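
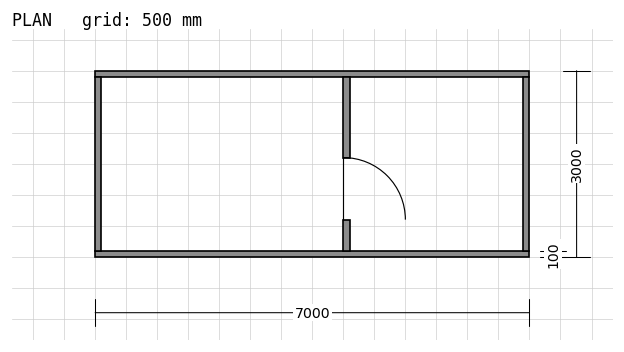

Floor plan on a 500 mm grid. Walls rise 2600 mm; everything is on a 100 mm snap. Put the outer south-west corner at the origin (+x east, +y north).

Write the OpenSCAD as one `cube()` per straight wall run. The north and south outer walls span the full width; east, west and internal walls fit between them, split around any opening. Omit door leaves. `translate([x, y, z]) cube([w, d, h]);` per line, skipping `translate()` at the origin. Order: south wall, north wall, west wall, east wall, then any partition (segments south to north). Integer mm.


cube([7000, 100, 2600]);
translate([0, 2900, 0]) cube([7000, 100, 2600]);
translate([0, 100, 0]) cube([100, 2800, 2600]);
translate([6900, 100, 0]) cube([100, 2800, 2600]);
translate([4000, 100, 0]) cube([100, 500, 2600]);
translate([4000, 1600, 0]) cube([100, 1300, 2600]);


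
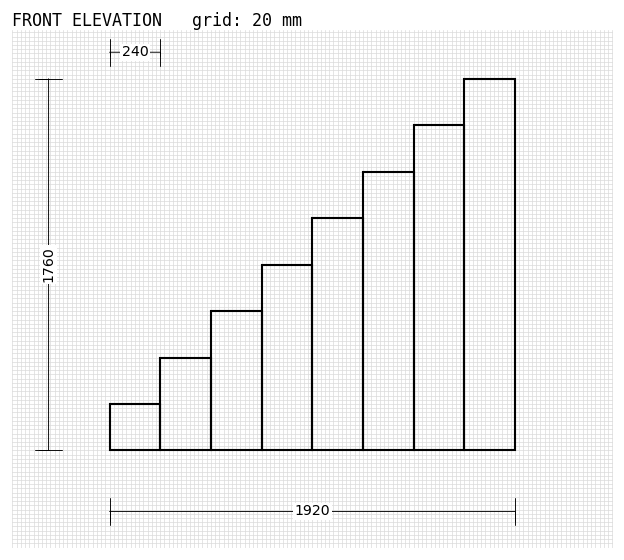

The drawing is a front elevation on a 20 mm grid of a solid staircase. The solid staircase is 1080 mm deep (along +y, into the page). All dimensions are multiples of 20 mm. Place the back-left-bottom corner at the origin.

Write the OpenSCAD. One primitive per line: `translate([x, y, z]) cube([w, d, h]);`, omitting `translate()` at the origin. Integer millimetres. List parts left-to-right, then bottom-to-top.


cube([240, 1080, 220]);
translate([240, 0, 0]) cube([240, 1080, 440]);
translate([480, 0, 0]) cube([240, 1080, 660]);
translate([720, 0, 0]) cube([240, 1080, 880]);
translate([960, 0, 0]) cube([240, 1080, 1100]);
translate([1200, 0, 0]) cube([240, 1080, 1320]);
translate([1440, 0, 0]) cube([240, 1080, 1540]);
translate([1680, 0, 0]) cube([240, 1080, 1760]);


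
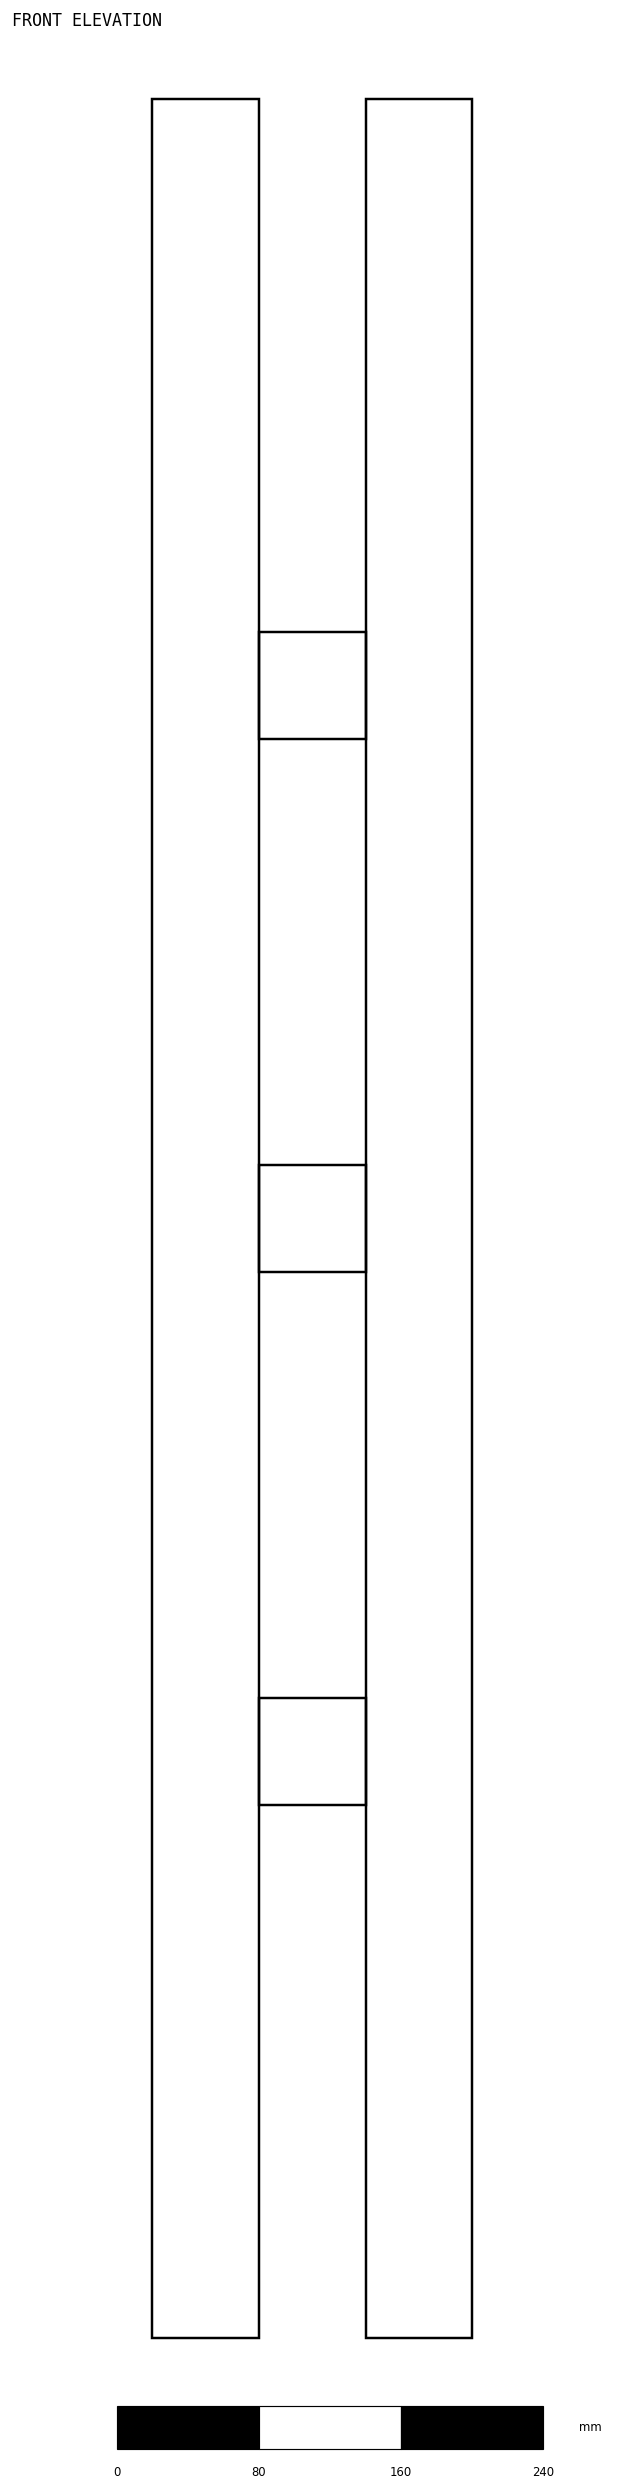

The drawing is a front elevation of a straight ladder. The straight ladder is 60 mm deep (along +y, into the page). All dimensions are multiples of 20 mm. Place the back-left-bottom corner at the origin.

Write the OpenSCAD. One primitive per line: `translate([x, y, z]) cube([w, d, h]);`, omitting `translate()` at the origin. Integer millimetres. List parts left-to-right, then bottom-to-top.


cube([60, 60, 1260]);
translate([60, 0, 300]) cube([60, 60, 60]);
translate([60, 0, 600]) cube([60, 60, 60]);
translate([60, 0, 900]) cube([60, 60, 60]);
translate([120, 0, 0]) cube([60, 60, 1260]);


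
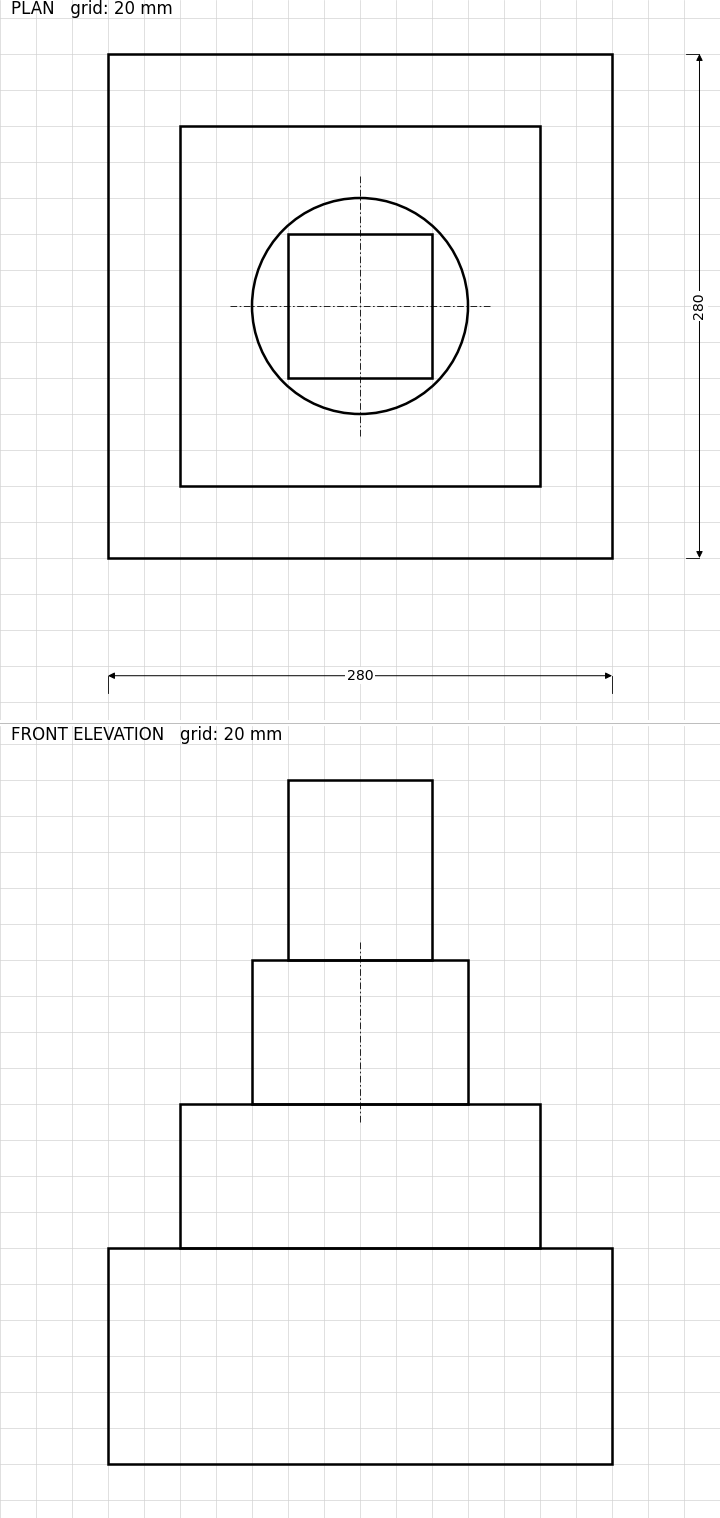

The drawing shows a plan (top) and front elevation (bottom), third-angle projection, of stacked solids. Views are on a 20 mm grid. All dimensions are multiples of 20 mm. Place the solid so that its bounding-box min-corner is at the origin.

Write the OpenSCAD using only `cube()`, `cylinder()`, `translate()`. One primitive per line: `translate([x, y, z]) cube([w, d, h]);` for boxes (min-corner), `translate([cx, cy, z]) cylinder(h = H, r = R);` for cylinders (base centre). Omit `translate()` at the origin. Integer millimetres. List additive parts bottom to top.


cube([280, 280, 120]);
translate([40, 40, 120]) cube([200, 200, 80]);
translate([140, 140, 200]) cylinder(h = 80, r = 60);
translate([100, 100, 280]) cube([80, 80, 100]);


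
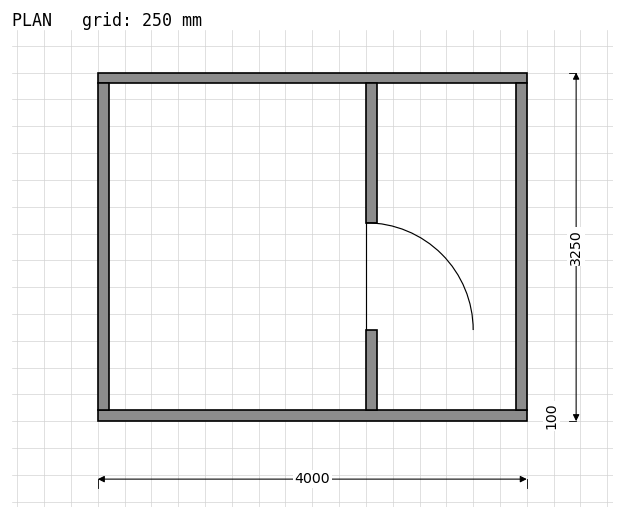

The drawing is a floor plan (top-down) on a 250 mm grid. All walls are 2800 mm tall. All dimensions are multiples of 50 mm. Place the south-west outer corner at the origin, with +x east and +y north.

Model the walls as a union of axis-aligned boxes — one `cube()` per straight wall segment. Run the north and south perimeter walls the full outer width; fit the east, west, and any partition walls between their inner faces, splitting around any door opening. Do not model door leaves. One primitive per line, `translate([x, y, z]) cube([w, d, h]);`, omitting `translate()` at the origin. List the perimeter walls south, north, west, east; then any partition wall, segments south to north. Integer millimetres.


cube([4000, 100, 2800]);
translate([0, 3150, 0]) cube([4000, 100, 2800]);
translate([0, 100, 0]) cube([100, 3050, 2800]);
translate([3900, 100, 0]) cube([100, 3050, 2800]);
translate([2500, 100, 0]) cube([100, 750, 2800]);
translate([2500, 1850, 0]) cube([100, 1300, 2800]);


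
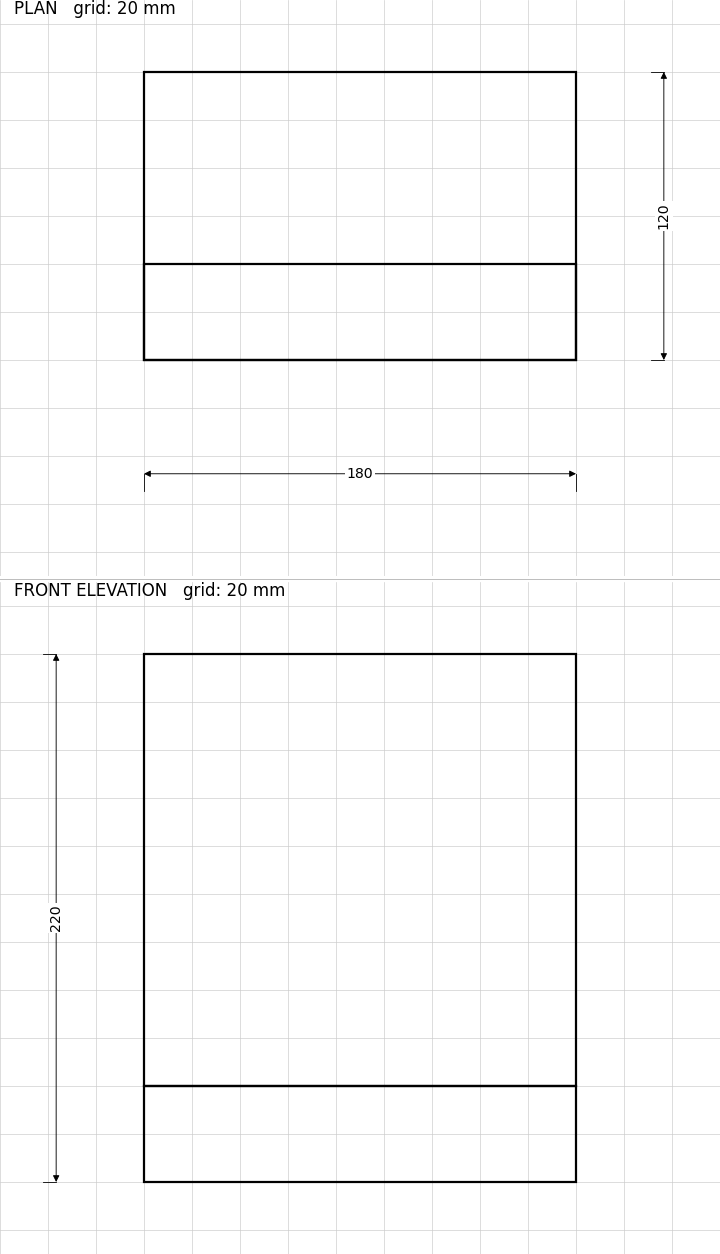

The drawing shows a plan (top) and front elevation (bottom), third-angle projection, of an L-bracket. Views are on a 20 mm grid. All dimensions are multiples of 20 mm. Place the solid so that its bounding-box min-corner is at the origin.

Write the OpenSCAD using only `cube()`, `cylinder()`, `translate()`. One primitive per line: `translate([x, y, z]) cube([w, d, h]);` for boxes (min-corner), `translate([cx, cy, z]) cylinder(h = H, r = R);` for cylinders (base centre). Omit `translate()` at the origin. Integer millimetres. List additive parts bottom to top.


cube([180, 120, 40]);
translate([0, 0, 40]) cube([180, 40, 180]);


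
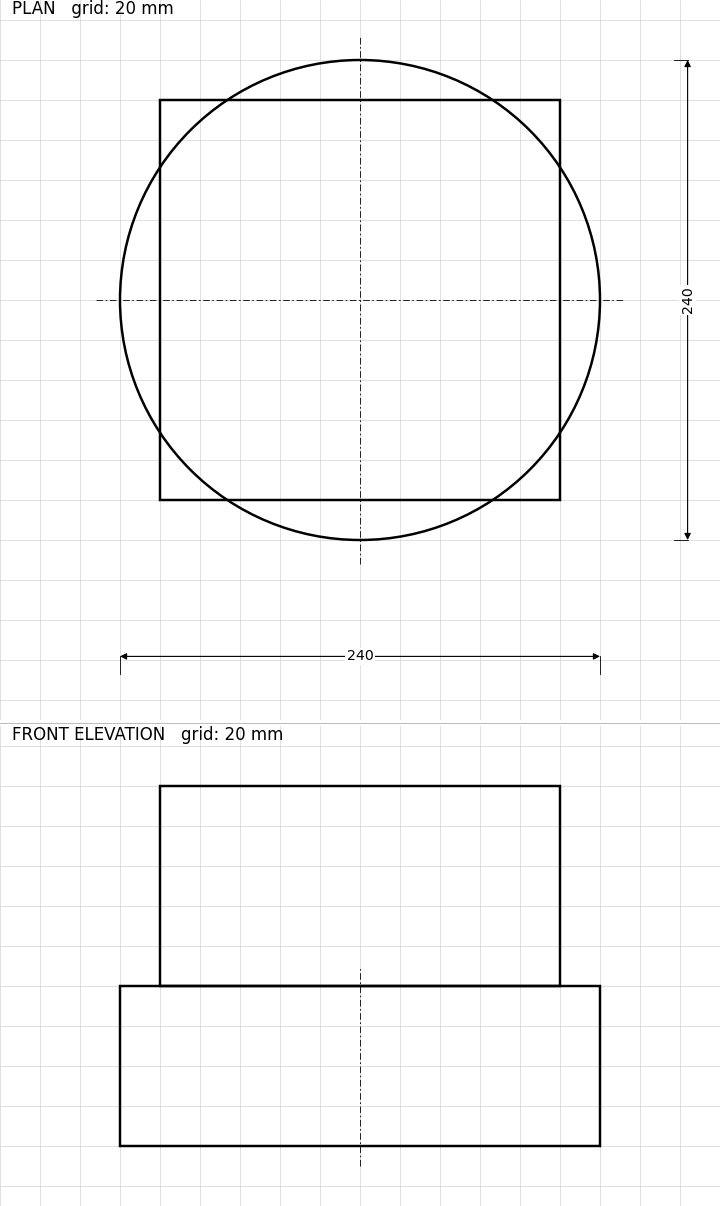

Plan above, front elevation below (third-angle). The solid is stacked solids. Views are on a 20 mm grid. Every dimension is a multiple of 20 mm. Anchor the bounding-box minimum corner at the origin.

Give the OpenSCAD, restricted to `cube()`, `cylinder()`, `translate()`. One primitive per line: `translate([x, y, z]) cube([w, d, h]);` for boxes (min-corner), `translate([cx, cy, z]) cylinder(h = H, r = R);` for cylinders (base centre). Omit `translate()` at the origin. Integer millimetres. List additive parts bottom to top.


translate([120, 120, 0]) cylinder(h = 80, r = 120);
translate([20, 20, 80]) cube([200, 200, 100]);


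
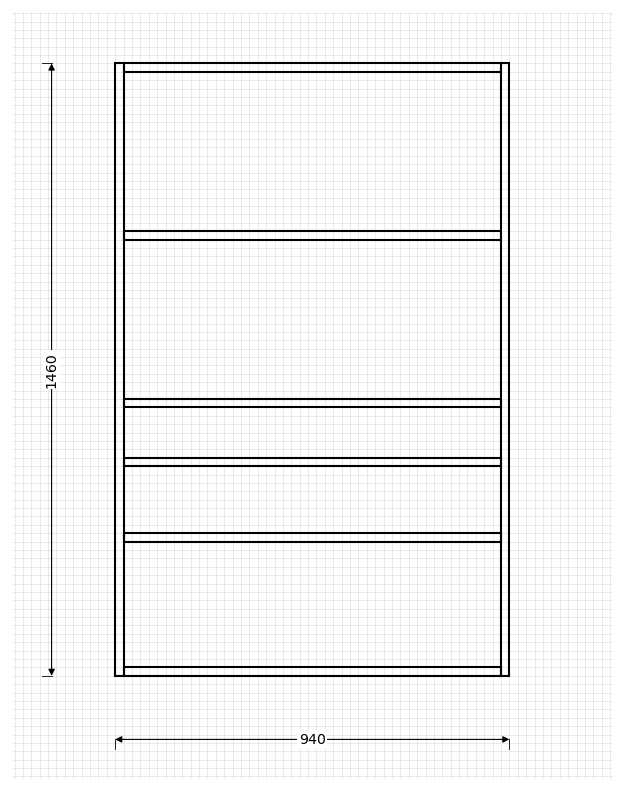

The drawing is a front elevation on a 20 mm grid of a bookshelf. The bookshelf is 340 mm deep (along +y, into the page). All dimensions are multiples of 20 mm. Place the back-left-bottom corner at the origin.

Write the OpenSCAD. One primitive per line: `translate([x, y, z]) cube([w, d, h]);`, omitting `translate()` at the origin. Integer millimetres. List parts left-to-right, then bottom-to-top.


cube([20, 340, 1460]);
translate([20, 0, 0]) cube([900, 340, 20]);
translate([20, 0, 320]) cube([900, 340, 20]);
translate([20, 0, 500]) cube([900, 340, 20]);
translate([20, 0, 640]) cube([900, 340, 20]);
translate([20, 0, 1040]) cube([900, 340, 20]);
translate([20, 0, 1440]) cube([900, 340, 20]);
translate([920, 0, 0]) cube([20, 340, 1460]);


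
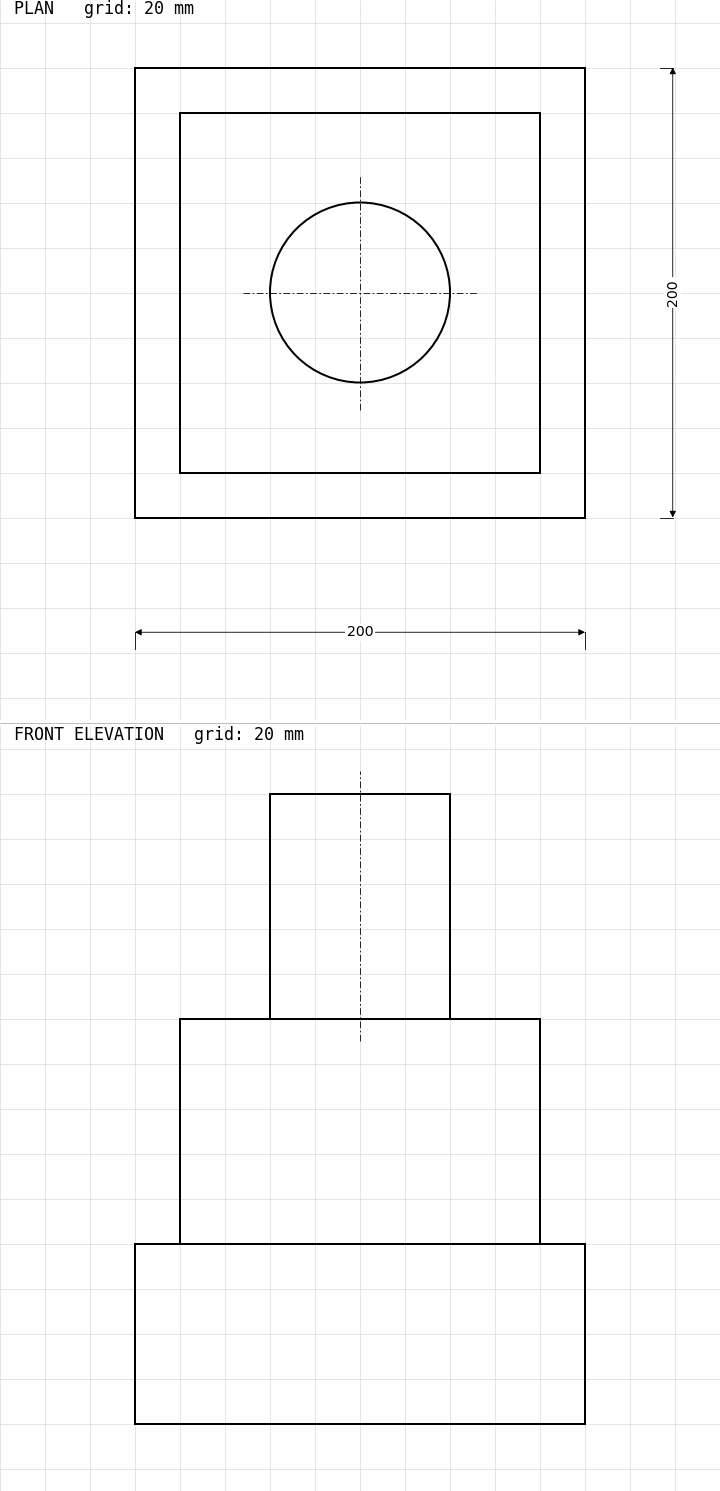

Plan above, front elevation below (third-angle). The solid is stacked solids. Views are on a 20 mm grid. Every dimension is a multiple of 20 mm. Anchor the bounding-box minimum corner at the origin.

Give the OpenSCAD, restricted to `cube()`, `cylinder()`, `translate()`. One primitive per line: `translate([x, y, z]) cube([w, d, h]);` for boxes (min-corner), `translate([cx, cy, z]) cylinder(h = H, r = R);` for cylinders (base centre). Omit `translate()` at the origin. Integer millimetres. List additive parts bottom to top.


cube([200, 200, 80]);
translate([20, 20, 80]) cube([160, 160, 100]);
translate([100, 100, 180]) cylinder(h = 100, r = 40);


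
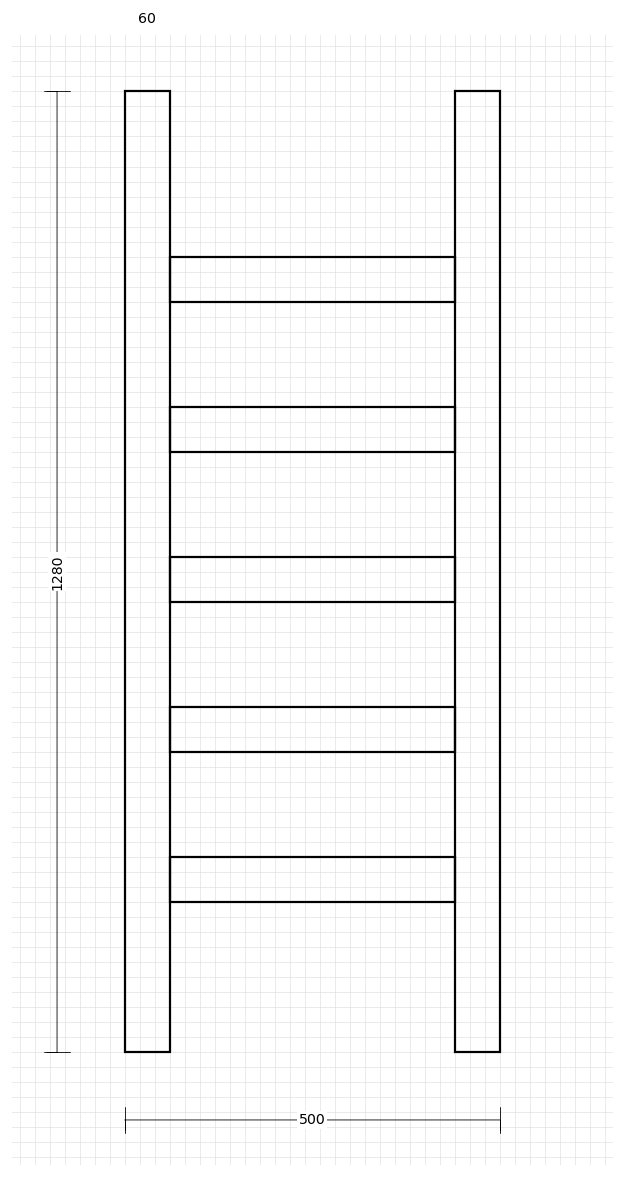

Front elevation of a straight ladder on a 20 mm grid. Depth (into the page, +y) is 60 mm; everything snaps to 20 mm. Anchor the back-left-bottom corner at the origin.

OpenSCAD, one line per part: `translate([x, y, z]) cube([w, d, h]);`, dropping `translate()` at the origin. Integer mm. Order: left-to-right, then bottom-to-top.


cube([60, 60, 1280]);
translate([60, 0, 200]) cube([380, 60, 60]);
translate([60, 0, 400]) cube([380, 60, 60]);
translate([60, 0, 600]) cube([380, 60, 60]);
translate([60, 0, 800]) cube([380, 60, 60]);
translate([60, 0, 1000]) cube([380, 60, 60]);
translate([440, 0, 0]) cube([60, 60, 1280]);


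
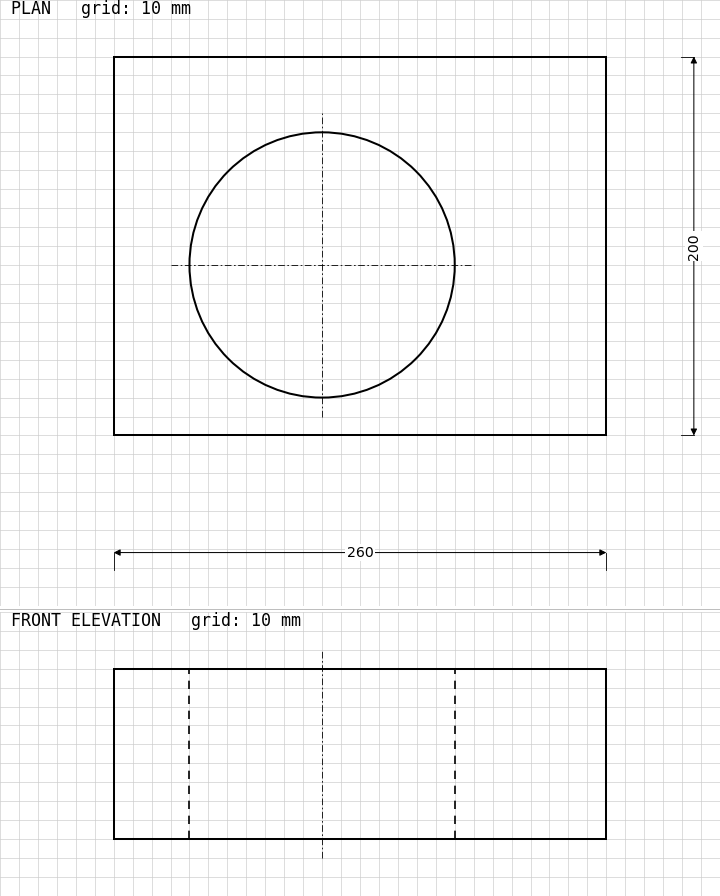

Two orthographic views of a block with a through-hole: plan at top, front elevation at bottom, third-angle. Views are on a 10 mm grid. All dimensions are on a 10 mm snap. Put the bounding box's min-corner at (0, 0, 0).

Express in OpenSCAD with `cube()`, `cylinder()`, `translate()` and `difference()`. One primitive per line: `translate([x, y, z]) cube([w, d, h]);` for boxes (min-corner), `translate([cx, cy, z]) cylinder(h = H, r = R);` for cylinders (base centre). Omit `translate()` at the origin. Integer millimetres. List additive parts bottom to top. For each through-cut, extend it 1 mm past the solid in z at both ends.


difference() {
  cube([260, 200, 90]);
  translate([110, 90, -1]) cylinder(h = 92, r = 70);
}


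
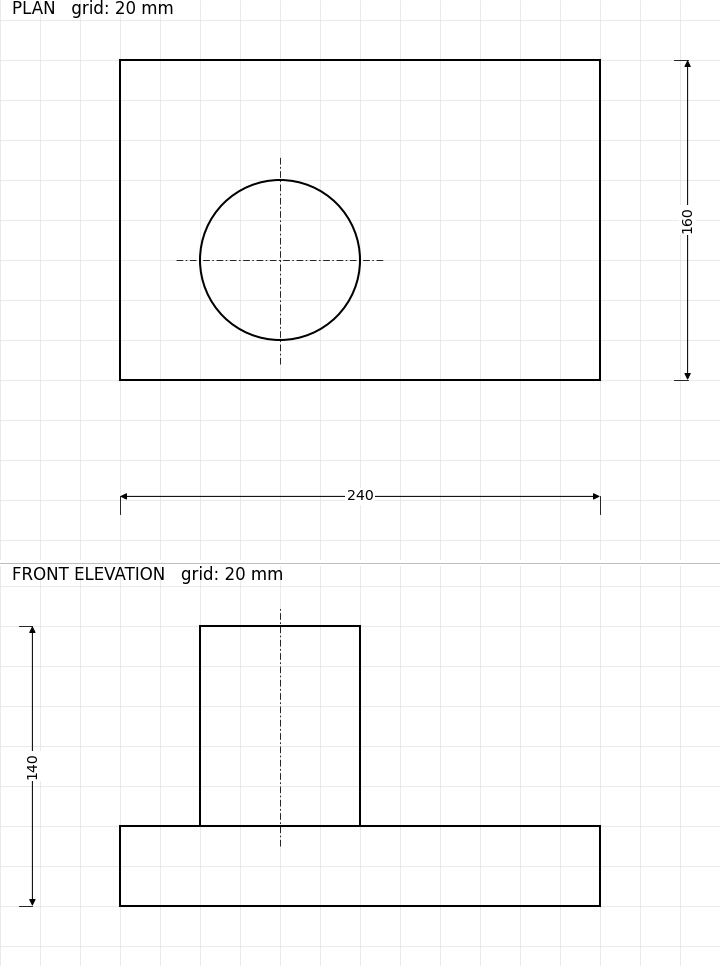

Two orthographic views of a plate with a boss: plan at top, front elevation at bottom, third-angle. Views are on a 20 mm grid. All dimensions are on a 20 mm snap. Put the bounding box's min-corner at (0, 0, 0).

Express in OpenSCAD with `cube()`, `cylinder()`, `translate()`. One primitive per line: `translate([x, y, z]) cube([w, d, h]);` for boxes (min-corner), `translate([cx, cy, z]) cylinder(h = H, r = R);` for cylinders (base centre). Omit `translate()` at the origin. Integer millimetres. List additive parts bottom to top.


cube([240, 160, 40]);
translate([80, 60, 40]) cylinder(h = 100, r = 40);


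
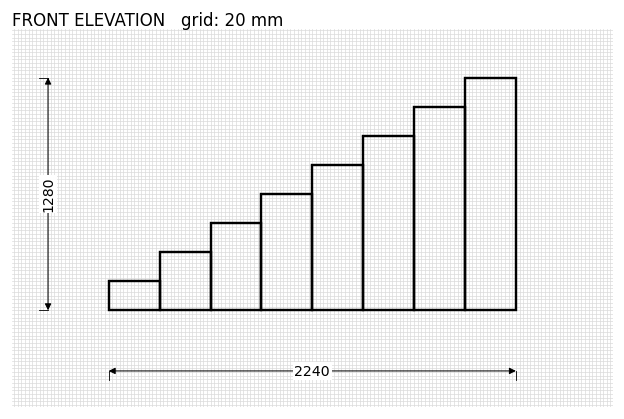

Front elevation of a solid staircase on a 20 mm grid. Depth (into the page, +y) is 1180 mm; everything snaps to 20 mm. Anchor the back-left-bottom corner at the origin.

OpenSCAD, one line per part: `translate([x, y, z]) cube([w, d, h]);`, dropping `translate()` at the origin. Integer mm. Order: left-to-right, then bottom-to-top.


cube([280, 1180, 160]);
translate([280, 0, 0]) cube([280, 1180, 320]);
translate([560, 0, 0]) cube([280, 1180, 480]);
translate([840, 0, 0]) cube([280, 1180, 640]);
translate([1120, 0, 0]) cube([280, 1180, 800]);
translate([1400, 0, 0]) cube([280, 1180, 960]);
translate([1680, 0, 0]) cube([280, 1180, 1120]);
translate([1960, 0, 0]) cube([280, 1180, 1280]);


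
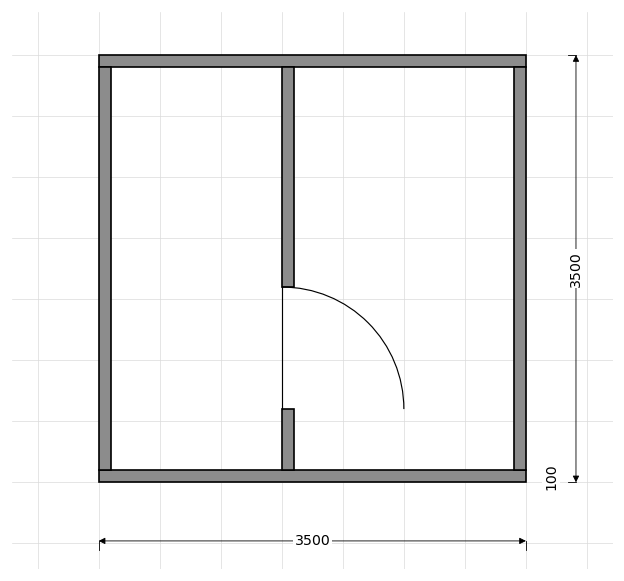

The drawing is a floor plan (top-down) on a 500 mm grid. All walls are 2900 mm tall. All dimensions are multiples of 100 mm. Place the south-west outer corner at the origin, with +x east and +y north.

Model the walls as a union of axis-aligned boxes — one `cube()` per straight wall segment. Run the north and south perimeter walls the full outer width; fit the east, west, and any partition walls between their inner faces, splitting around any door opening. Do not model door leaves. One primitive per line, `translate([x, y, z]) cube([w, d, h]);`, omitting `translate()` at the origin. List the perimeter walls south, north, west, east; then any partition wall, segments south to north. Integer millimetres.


cube([3500, 100, 2900]);
translate([0, 3400, 0]) cube([3500, 100, 2900]);
translate([0, 100, 0]) cube([100, 3300, 2900]);
translate([3400, 100, 0]) cube([100, 3300, 2900]);
translate([1500, 100, 0]) cube([100, 500, 2900]);
translate([1500, 1600, 0]) cube([100, 1800, 2900]);


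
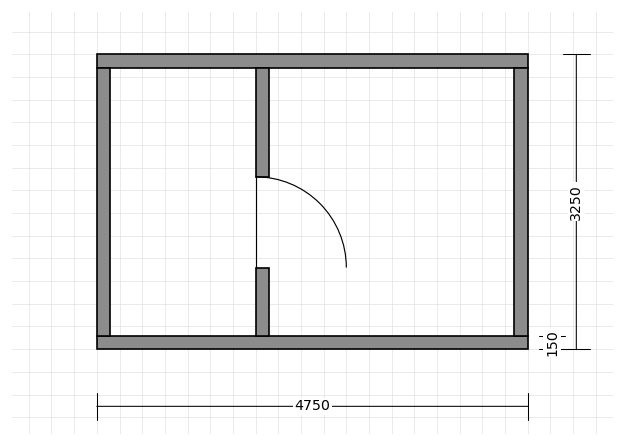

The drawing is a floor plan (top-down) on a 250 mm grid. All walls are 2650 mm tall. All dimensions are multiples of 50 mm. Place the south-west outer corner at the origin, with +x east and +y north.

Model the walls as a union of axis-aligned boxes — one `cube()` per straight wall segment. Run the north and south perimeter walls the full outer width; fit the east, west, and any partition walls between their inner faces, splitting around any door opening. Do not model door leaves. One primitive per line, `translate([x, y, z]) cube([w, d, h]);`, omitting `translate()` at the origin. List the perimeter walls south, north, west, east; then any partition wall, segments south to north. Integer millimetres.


cube([4750, 150, 2650]);
translate([0, 3100, 0]) cube([4750, 150, 2650]);
translate([0, 150, 0]) cube([150, 2950, 2650]);
translate([4600, 150, 0]) cube([150, 2950, 2650]);
translate([1750, 150, 0]) cube([150, 750, 2650]);
translate([1750, 1900, 0]) cube([150, 1200, 2650]);


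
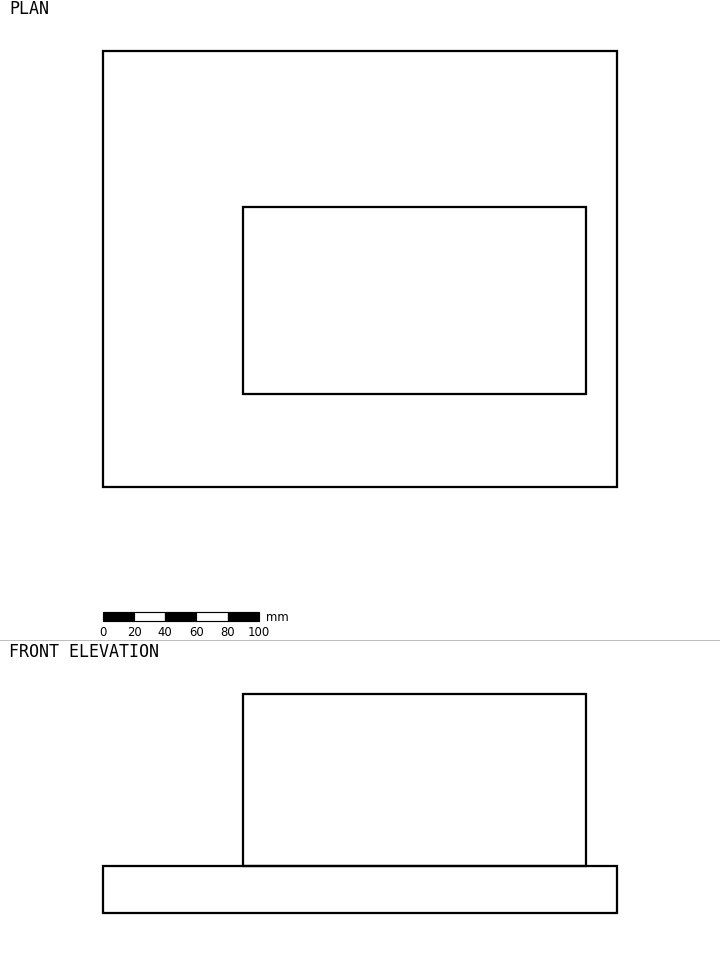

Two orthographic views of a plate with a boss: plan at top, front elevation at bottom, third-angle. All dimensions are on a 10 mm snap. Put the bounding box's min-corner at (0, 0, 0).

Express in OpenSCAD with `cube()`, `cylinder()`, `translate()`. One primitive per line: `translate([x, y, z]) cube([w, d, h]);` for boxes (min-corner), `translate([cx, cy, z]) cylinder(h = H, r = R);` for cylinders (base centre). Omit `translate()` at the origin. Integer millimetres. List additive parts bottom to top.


cube([330, 280, 30]);
translate([90, 60, 30]) cube([220, 120, 110]);


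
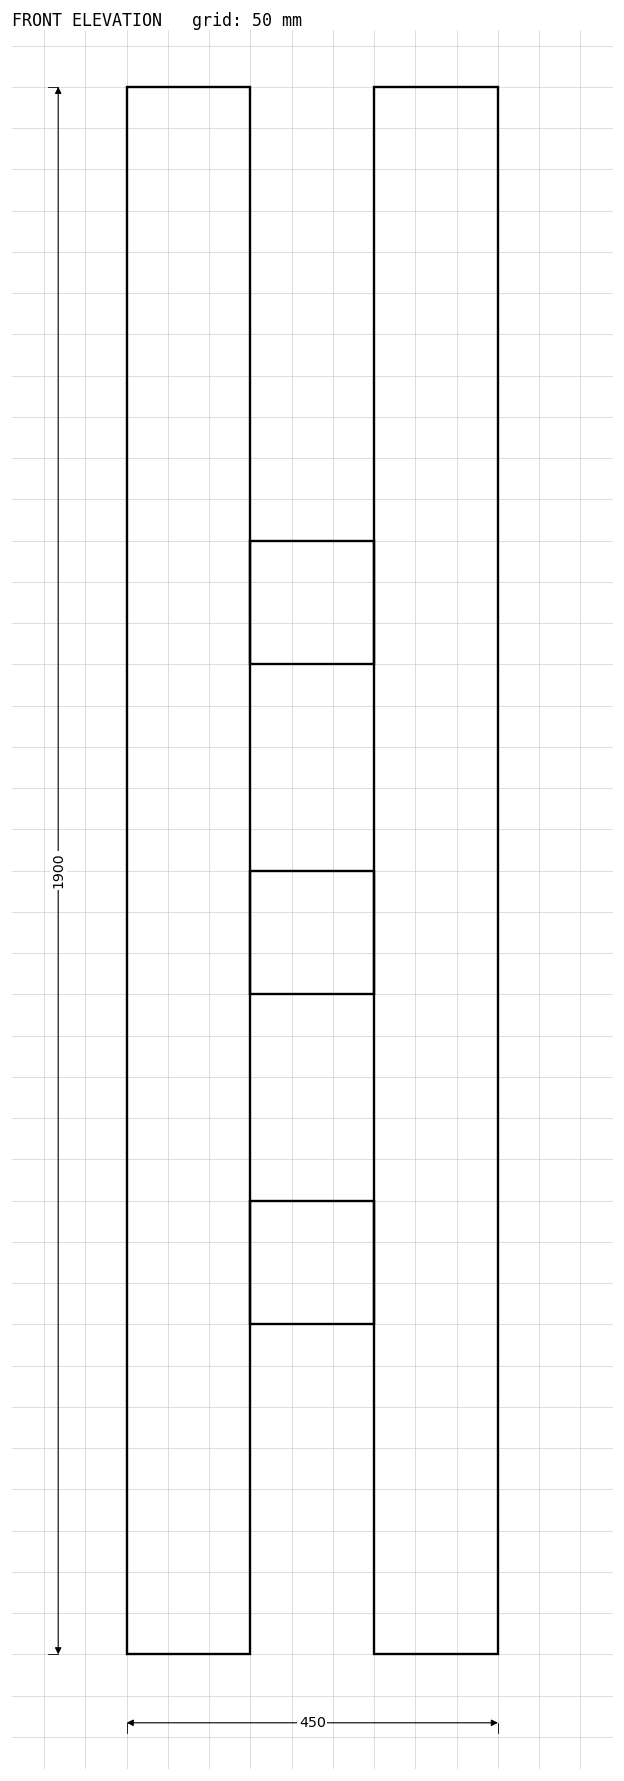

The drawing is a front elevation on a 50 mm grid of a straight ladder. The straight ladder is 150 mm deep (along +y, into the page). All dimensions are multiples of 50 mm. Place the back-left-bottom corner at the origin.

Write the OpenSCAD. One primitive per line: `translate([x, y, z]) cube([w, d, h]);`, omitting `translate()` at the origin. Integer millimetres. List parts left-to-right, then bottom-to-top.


cube([150, 150, 1900]);
translate([150, 0, 400]) cube([150, 150, 150]);
translate([150, 0, 800]) cube([150, 150, 150]);
translate([150, 0, 1200]) cube([150, 150, 150]);
translate([300, 0, 0]) cube([150, 150, 1900]);


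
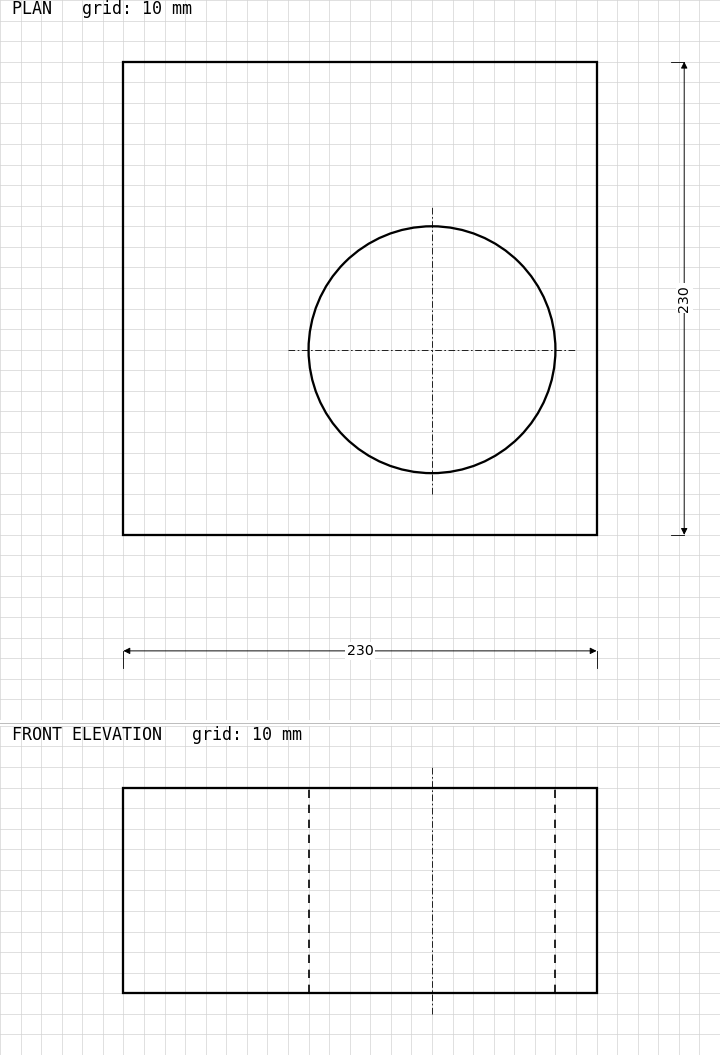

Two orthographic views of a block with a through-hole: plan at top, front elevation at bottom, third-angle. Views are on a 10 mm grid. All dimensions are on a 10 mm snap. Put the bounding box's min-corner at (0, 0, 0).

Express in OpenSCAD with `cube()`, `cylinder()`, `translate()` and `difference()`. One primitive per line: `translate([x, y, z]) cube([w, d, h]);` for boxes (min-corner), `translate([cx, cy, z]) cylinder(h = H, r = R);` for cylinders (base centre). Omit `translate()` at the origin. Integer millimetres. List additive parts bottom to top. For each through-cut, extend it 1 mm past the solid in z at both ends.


difference() {
  cube([230, 230, 100]);
  translate([150, 90, -1]) cylinder(h = 102, r = 60);
}


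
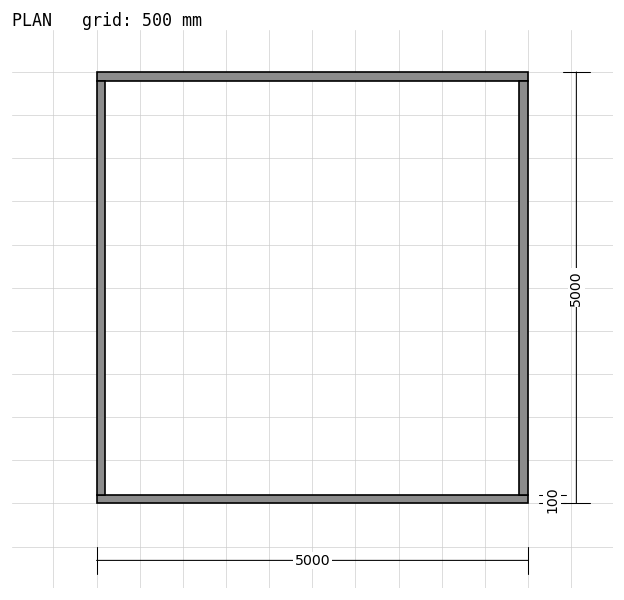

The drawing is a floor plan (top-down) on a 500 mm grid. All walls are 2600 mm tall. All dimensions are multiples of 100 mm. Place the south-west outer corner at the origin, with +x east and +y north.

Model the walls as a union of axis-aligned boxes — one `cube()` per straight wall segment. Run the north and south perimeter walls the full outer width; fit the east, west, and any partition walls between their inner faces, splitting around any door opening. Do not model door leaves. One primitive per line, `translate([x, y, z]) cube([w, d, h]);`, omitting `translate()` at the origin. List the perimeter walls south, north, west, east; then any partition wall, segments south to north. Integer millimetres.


cube([5000, 100, 2600]);
translate([0, 4900, 0]) cube([5000, 100, 2600]);
translate([0, 100, 0]) cube([100, 4800, 2600]);
translate([4900, 100, 0]) cube([100, 4800, 2600]);


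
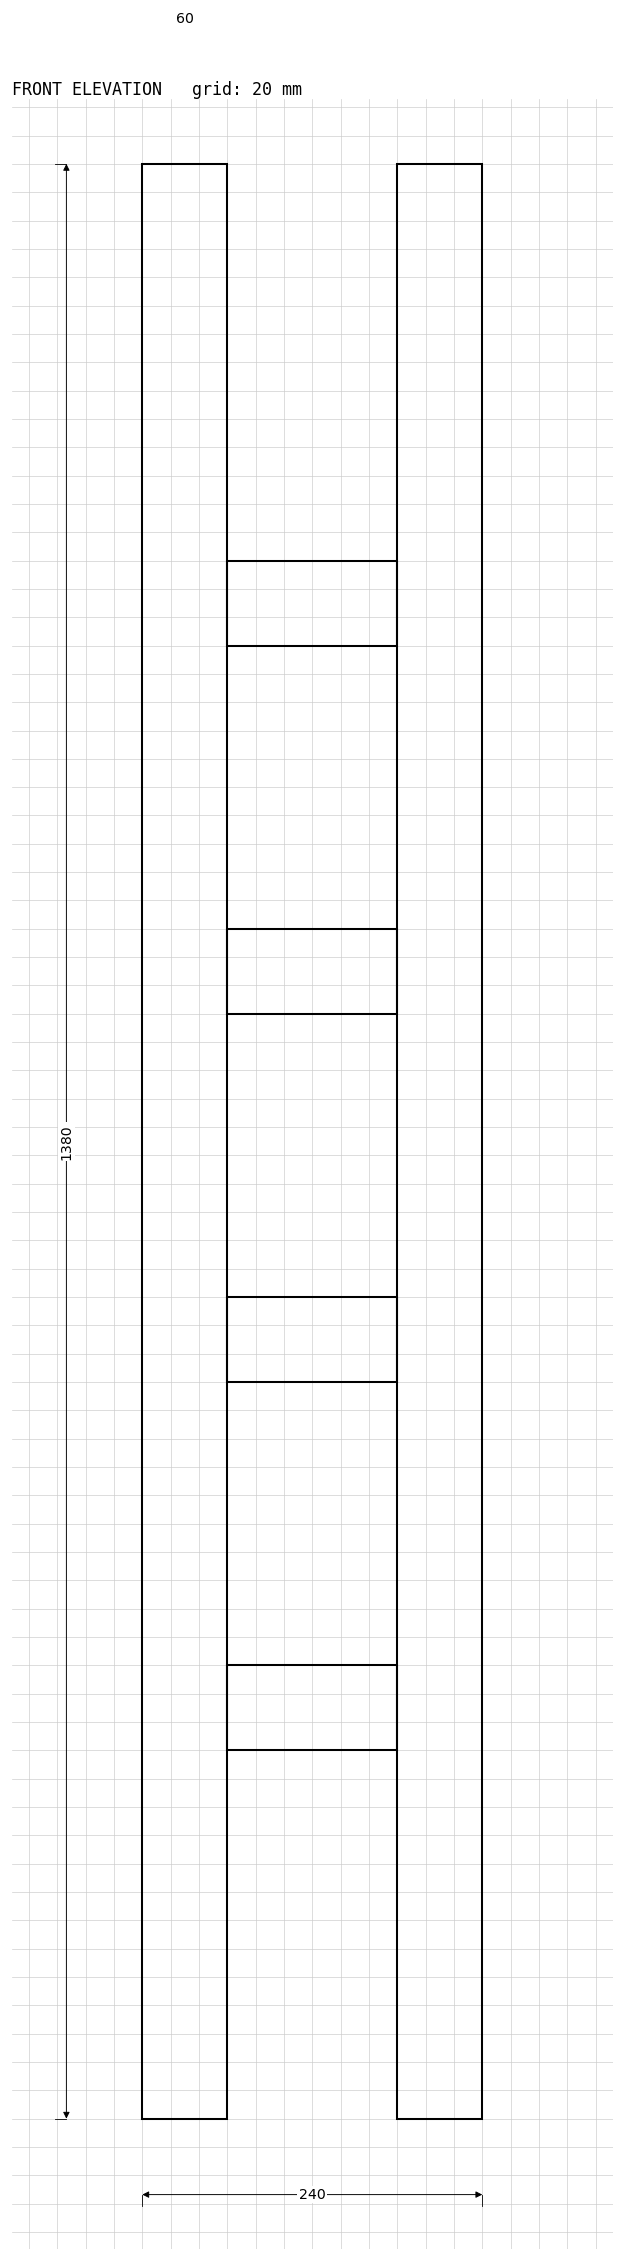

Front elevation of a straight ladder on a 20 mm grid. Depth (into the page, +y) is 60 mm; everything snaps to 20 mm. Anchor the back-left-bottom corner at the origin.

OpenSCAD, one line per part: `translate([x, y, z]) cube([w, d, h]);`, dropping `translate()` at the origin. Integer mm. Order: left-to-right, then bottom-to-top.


cube([60, 60, 1380]);
translate([60, 0, 260]) cube([120, 60, 60]);
translate([60, 0, 520]) cube([120, 60, 60]);
translate([60, 0, 780]) cube([120, 60, 60]);
translate([60, 0, 1040]) cube([120, 60, 60]);
translate([180, 0, 0]) cube([60, 60, 1380]);


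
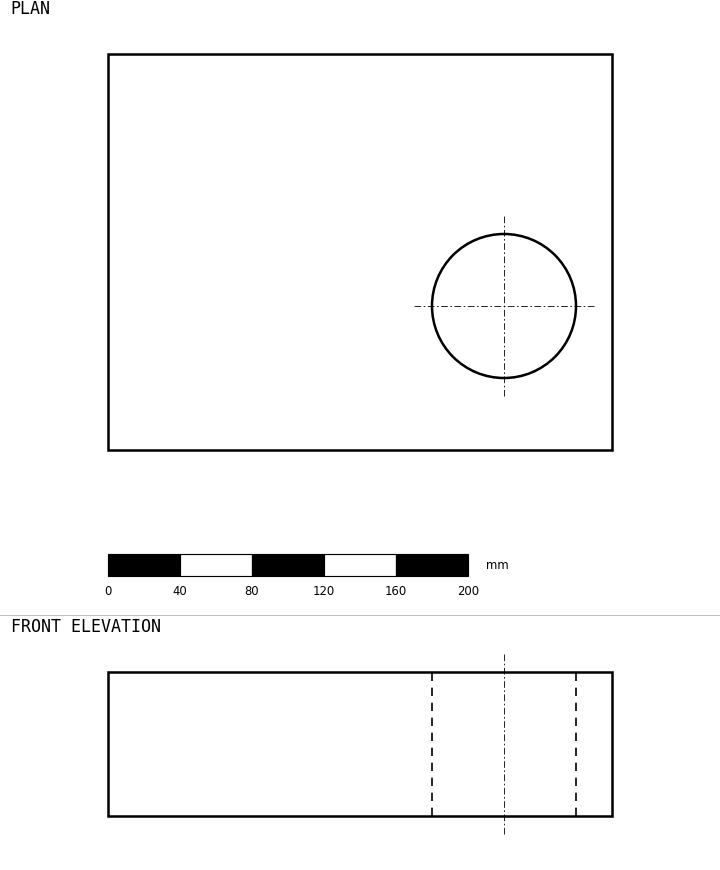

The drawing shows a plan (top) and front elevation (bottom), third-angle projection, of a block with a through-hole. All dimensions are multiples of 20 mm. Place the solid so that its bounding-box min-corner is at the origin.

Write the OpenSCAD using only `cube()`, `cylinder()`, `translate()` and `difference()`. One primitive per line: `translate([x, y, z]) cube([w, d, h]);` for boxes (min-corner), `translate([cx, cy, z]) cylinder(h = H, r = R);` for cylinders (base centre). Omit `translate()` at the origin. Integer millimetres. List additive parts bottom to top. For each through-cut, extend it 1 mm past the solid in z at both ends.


difference() {
  cube([280, 220, 80]);
  translate([220, 80, -1]) cylinder(h = 82, r = 40);
}


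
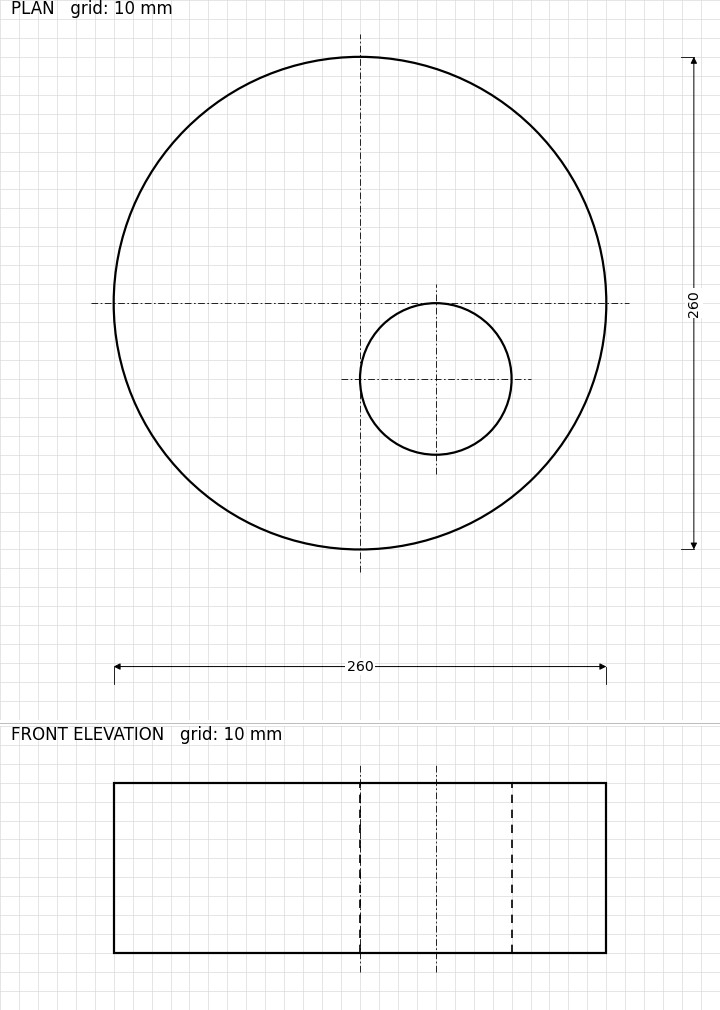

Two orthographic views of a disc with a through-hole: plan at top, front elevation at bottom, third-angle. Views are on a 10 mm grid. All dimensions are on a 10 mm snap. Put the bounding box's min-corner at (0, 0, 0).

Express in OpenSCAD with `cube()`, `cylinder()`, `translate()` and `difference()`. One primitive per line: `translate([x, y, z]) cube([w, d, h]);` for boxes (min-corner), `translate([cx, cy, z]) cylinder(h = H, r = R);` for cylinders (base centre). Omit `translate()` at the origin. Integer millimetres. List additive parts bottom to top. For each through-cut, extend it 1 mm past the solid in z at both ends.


difference() {
  translate([130, 130, 0]) cylinder(h = 90, r = 130);
  translate([170, 90, -1]) cylinder(h = 92, r = 40);
}


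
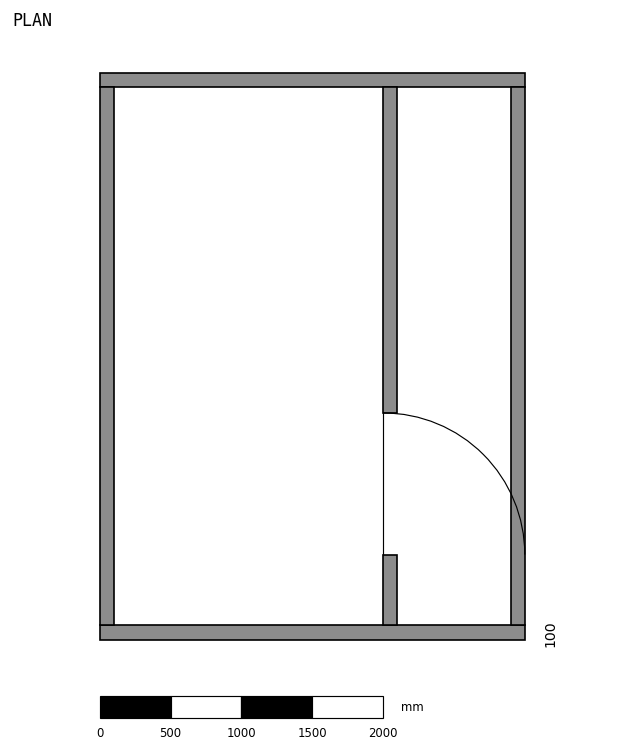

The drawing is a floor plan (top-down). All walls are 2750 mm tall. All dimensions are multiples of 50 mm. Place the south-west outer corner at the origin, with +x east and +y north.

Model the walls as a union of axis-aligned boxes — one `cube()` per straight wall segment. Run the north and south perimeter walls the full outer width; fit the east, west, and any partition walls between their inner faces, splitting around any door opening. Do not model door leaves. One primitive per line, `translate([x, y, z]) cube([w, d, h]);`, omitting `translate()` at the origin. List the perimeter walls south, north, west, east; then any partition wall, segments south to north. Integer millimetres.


cube([3000, 100, 2750]);
translate([0, 3900, 0]) cube([3000, 100, 2750]);
translate([0, 100, 0]) cube([100, 3800, 2750]);
translate([2900, 100, 0]) cube([100, 3800, 2750]);
translate([2000, 100, 0]) cube([100, 500, 2750]);
translate([2000, 1600, 0]) cube([100, 2300, 2750]);


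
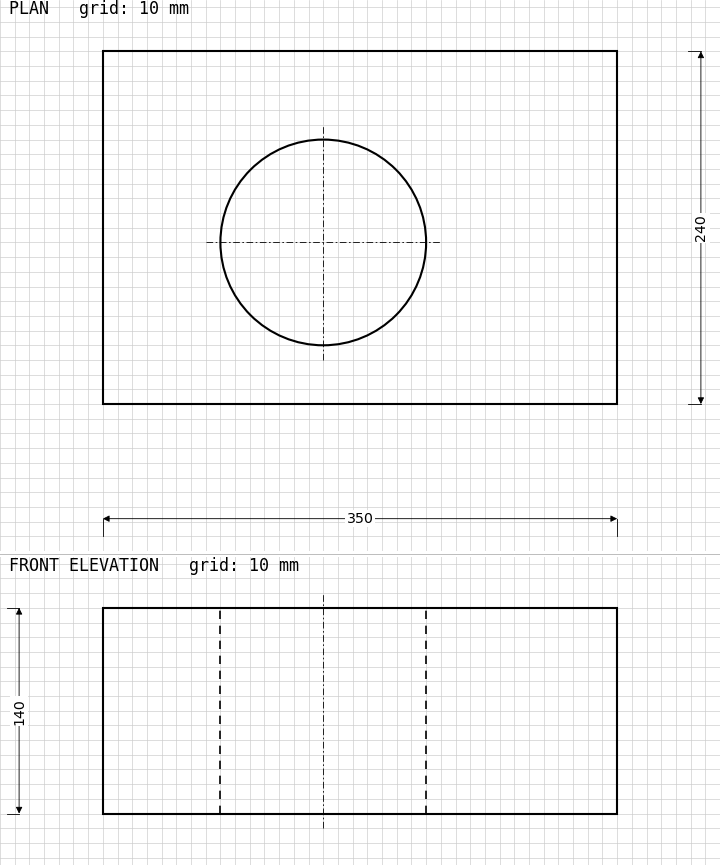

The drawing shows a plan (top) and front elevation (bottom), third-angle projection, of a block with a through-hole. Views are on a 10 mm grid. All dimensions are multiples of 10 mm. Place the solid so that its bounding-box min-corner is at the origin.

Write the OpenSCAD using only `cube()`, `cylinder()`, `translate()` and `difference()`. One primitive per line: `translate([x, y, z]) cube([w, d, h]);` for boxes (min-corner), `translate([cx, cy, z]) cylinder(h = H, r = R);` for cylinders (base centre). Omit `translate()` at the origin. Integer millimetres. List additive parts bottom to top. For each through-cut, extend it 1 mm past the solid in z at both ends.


difference() {
  cube([350, 240, 140]);
  translate([150, 110, -1]) cylinder(h = 142, r = 70);
}


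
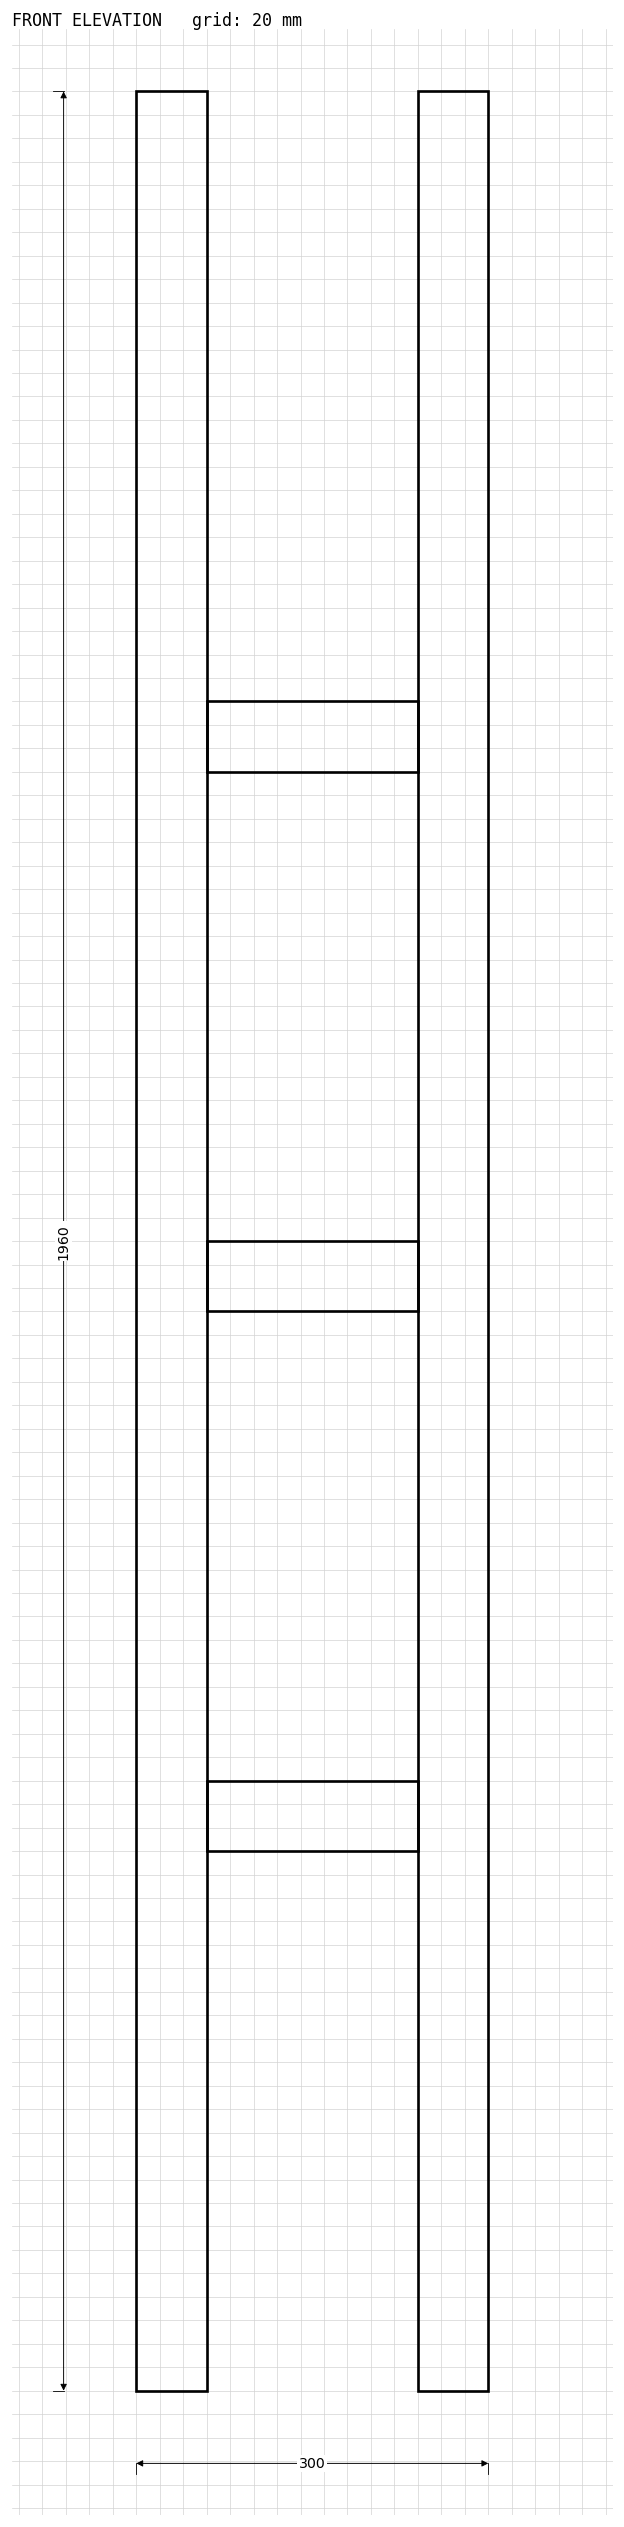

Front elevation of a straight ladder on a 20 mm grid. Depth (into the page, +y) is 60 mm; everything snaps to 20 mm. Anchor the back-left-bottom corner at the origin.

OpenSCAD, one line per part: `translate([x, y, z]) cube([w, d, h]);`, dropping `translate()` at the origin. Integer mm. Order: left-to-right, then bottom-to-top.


cube([60, 60, 1960]);
translate([60, 0, 460]) cube([180, 60, 60]);
translate([60, 0, 920]) cube([180, 60, 60]);
translate([60, 0, 1380]) cube([180, 60, 60]);
translate([240, 0, 0]) cube([60, 60, 1960]);


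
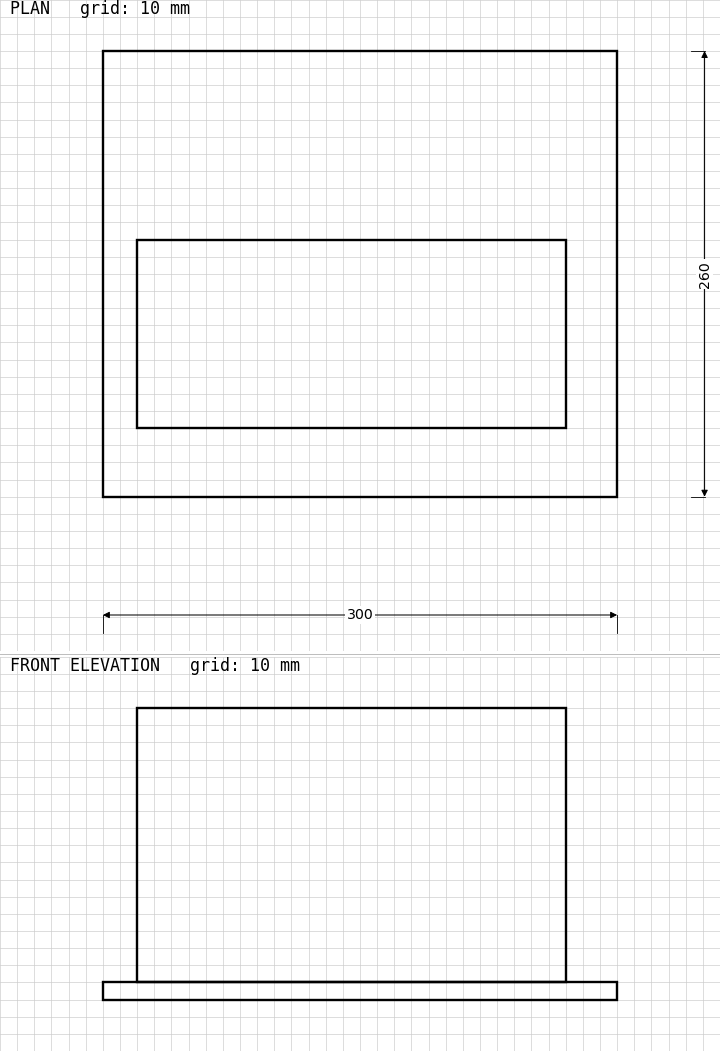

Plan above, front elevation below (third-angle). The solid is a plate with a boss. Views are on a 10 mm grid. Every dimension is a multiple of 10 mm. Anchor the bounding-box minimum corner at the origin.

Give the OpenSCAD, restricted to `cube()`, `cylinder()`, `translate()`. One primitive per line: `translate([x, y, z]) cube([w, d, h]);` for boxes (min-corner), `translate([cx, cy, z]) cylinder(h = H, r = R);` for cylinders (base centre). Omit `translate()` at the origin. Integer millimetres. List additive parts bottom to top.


cube([300, 260, 10]);
translate([20, 40, 10]) cube([250, 110, 160]);


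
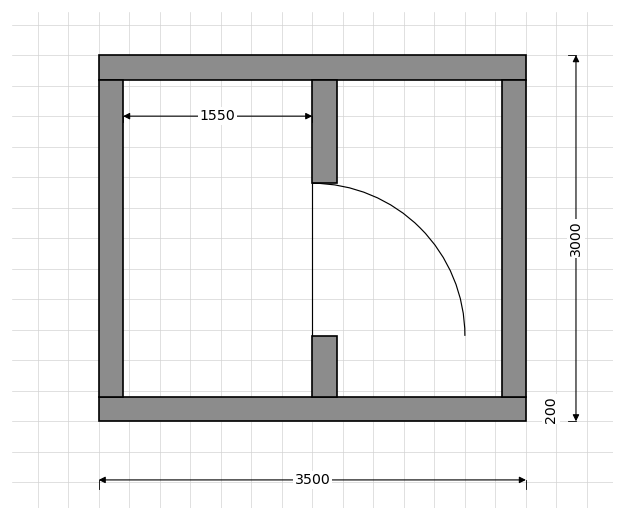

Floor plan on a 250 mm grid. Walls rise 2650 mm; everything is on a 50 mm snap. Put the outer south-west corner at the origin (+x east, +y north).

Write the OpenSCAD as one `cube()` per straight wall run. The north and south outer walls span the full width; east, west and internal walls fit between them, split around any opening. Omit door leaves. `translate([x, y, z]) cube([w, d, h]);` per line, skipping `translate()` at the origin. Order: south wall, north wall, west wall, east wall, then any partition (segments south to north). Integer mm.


cube([3500, 200, 2650]);
translate([0, 2800, 0]) cube([3500, 200, 2650]);
translate([0, 200, 0]) cube([200, 2600, 2650]);
translate([3300, 200, 0]) cube([200, 2600, 2650]);
translate([1750, 200, 0]) cube([200, 500, 2650]);
translate([1750, 1950, 0]) cube([200, 850, 2650]);


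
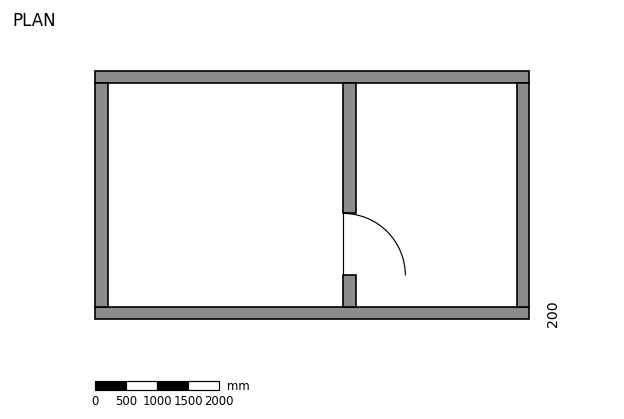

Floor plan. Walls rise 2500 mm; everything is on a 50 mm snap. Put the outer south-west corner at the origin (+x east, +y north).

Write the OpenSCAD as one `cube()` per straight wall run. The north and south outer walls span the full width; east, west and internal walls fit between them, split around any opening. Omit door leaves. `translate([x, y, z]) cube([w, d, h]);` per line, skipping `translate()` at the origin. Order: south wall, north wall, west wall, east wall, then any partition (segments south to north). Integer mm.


cube([7000, 200, 2500]);
translate([0, 3800, 0]) cube([7000, 200, 2500]);
translate([0, 200, 0]) cube([200, 3600, 2500]);
translate([6800, 200, 0]) cube([200, 3600, 2500]);
translate([4000, 200, 0]) cube([200, 500, 2500]);
translate([4000, 1700, 0]) cube([200, 2100, 2500]);


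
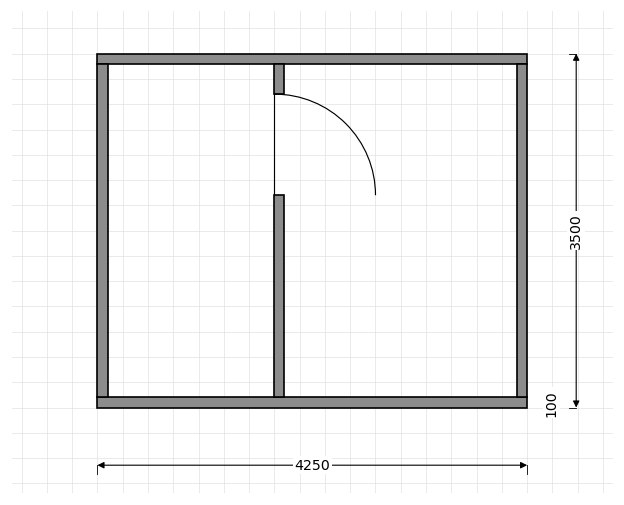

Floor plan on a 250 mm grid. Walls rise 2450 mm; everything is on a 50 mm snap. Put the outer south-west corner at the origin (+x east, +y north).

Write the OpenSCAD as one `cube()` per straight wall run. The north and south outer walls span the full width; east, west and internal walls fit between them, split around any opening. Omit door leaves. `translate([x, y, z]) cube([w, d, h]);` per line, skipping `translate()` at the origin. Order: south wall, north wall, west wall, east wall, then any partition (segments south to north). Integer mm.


cube([4250, 100, 2450]);
translate([0, 3400, 0]) cube([4250, 100, 2450]);
translate([0, 100, 0]) cube([100, 3300, 2450]);
translate([4150, 100, 0]) cube([100, 3300, 2450]);
translate([1750, 100, 0]) cube([100, 2000, 2450]);
translate([1750, 3100, 0]) cube([100, 300, 2450]);


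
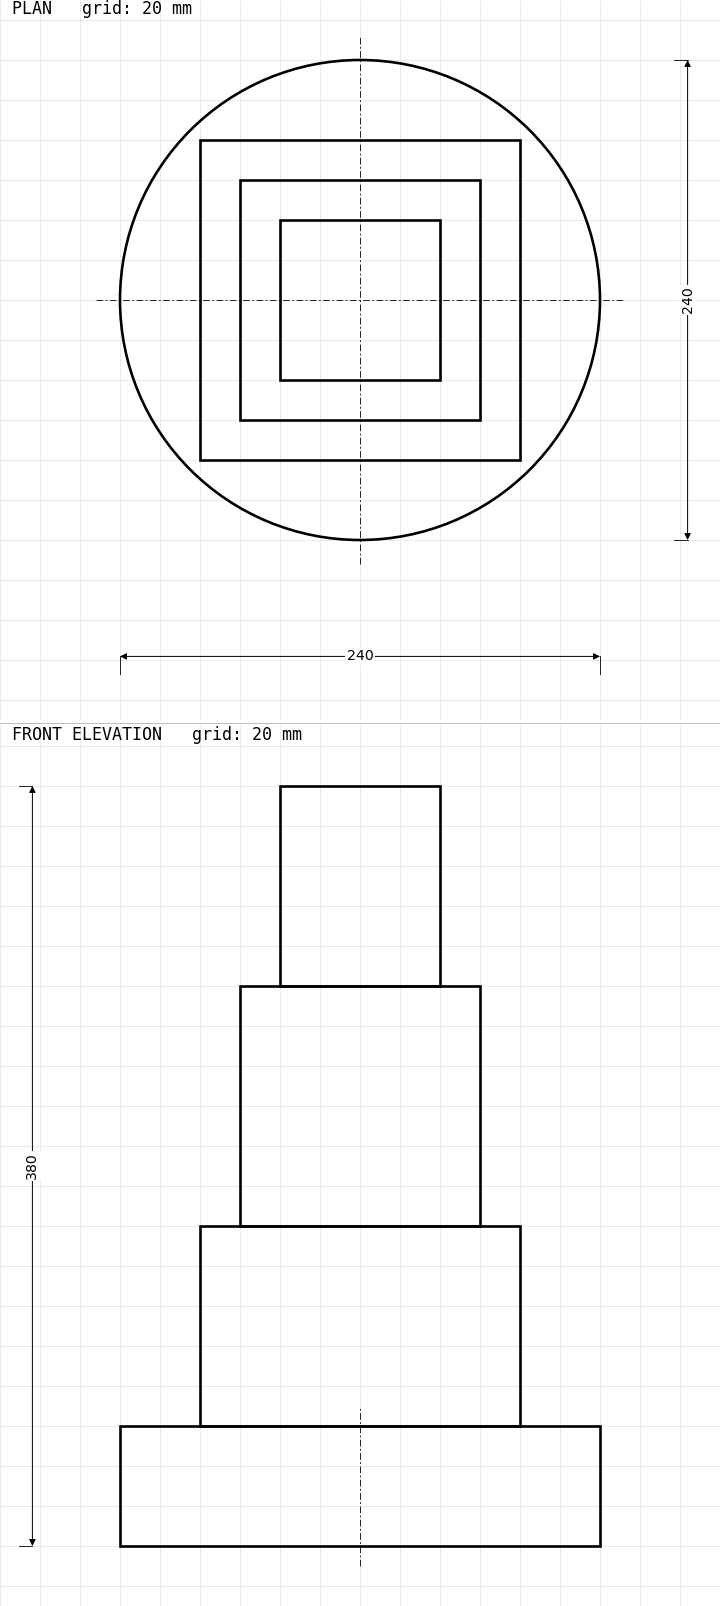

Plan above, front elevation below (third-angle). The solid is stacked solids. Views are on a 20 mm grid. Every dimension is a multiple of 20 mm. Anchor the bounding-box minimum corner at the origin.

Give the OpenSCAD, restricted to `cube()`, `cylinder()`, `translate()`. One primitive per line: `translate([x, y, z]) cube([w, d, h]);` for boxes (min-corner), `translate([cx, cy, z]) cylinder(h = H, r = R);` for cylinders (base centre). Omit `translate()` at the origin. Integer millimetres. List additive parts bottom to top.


translate([120, 120, 0]) cylinder(h = 60, r = 120);
translate([40, 40, 60]) cube([160, 160, 100]);
translate([60, 60, 160]) cube([120, 120, 120]);
translate([80, 80, 280]) cube([80, 80, 100]);


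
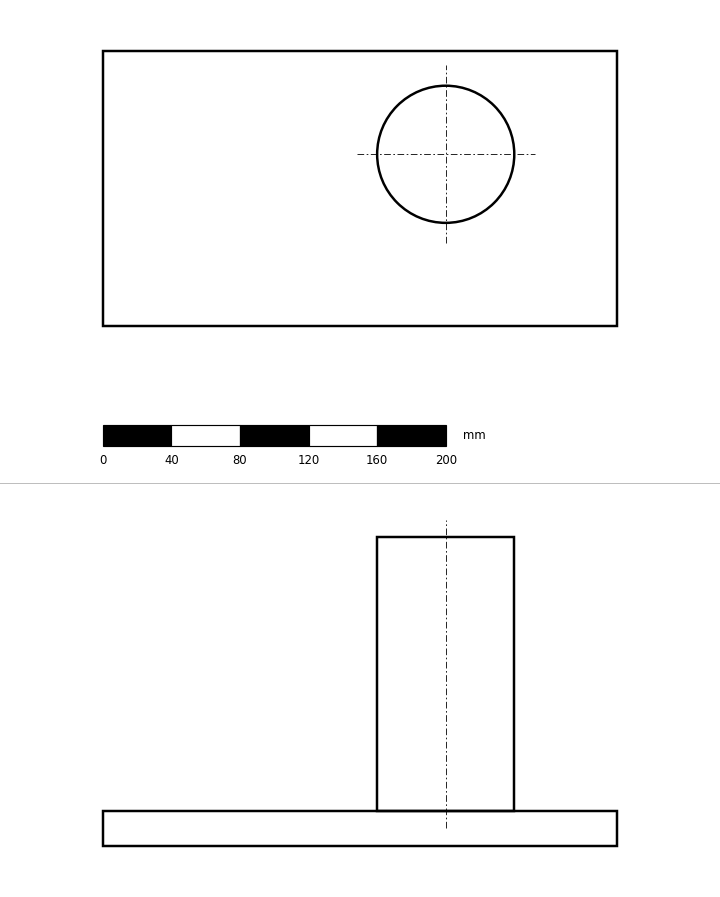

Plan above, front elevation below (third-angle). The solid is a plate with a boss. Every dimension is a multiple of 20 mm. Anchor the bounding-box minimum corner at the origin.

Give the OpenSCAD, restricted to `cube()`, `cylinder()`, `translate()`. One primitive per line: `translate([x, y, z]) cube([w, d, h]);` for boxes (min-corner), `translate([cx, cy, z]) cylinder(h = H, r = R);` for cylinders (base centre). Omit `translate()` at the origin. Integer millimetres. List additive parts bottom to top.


cube([300, 160, 20]);
translate([200, 100, 20]) cylinder(h = 160, r = 40);


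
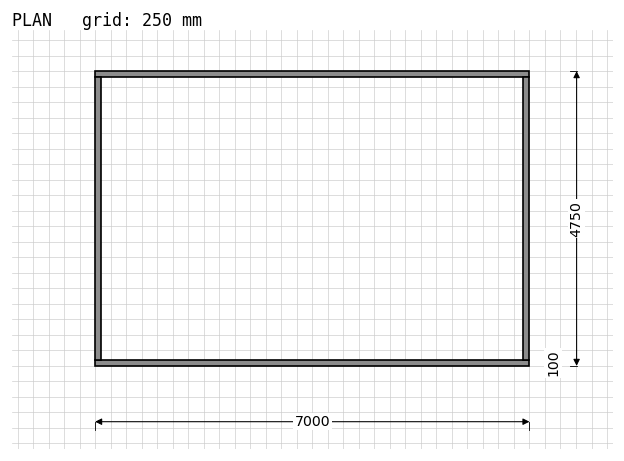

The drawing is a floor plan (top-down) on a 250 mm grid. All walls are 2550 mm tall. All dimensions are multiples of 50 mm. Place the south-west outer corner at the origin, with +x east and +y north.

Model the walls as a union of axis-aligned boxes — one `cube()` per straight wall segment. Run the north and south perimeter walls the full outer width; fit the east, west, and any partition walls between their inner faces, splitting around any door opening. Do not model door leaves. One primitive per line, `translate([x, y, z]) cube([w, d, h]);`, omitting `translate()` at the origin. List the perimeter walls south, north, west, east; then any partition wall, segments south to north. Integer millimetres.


cube([7000, 100, 2550]);
translate([0, 4650, 0]) cube([7000, 100, 2550]);
translate([0, 100, 0]) cube([100, 4550, 2550]);
translate([6900, 100, 0]) cube([100, 4550, 2550]);


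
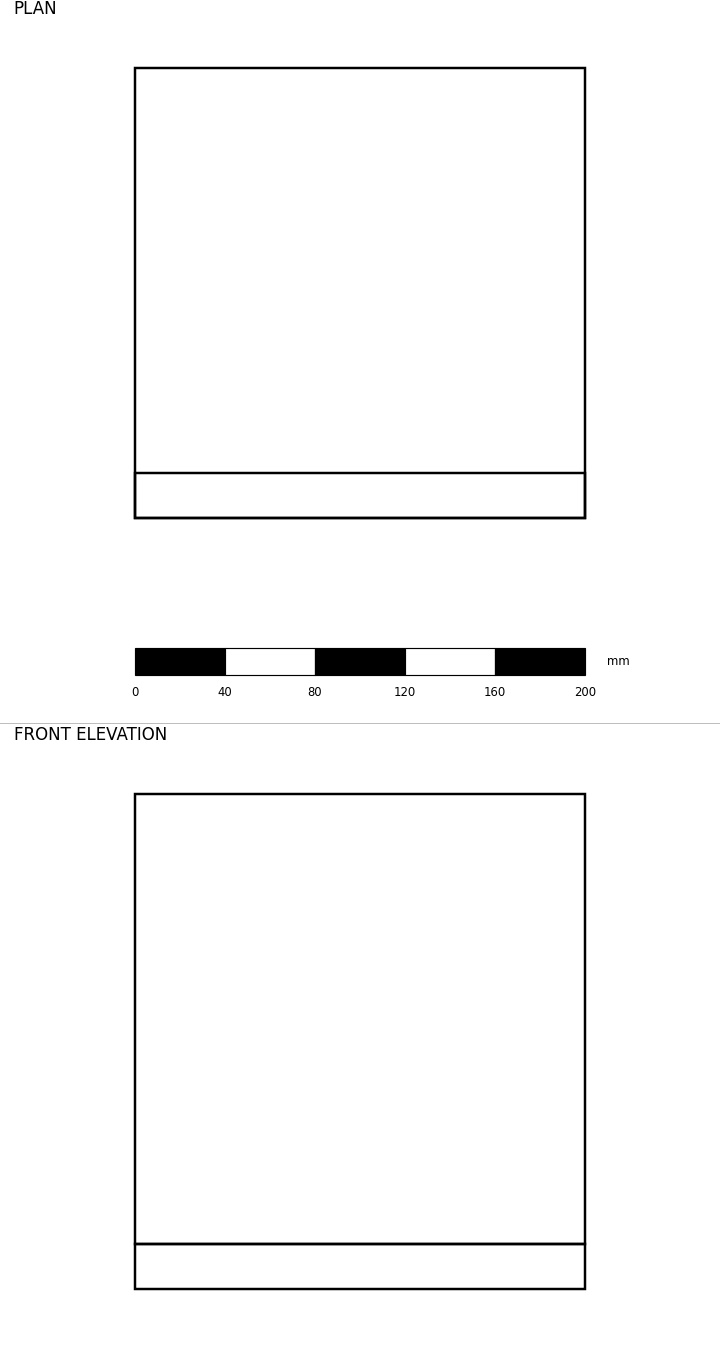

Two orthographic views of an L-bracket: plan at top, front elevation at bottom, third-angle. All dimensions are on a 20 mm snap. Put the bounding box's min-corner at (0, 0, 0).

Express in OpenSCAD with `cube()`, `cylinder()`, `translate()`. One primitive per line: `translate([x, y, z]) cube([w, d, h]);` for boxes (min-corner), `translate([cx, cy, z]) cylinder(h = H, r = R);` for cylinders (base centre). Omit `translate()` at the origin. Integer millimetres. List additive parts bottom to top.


cube([200, 200, 20]);
translate([0, 0, 20]) cube([200, 20, 200]);
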